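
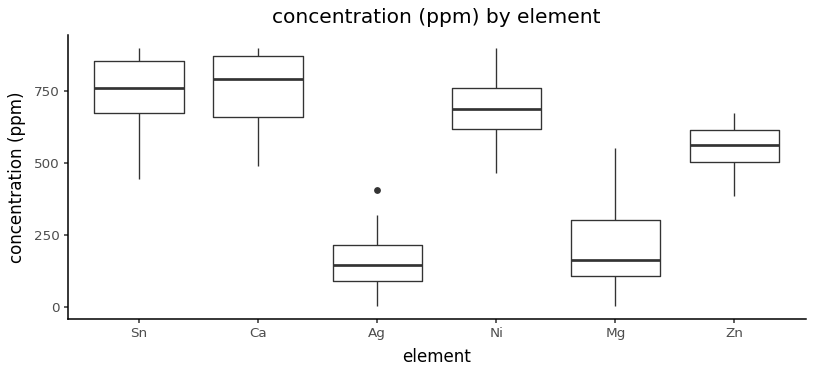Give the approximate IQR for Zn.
Q3 ≈ 600, Q1 ≈ 500; IQR ≈ 100.

≈ 100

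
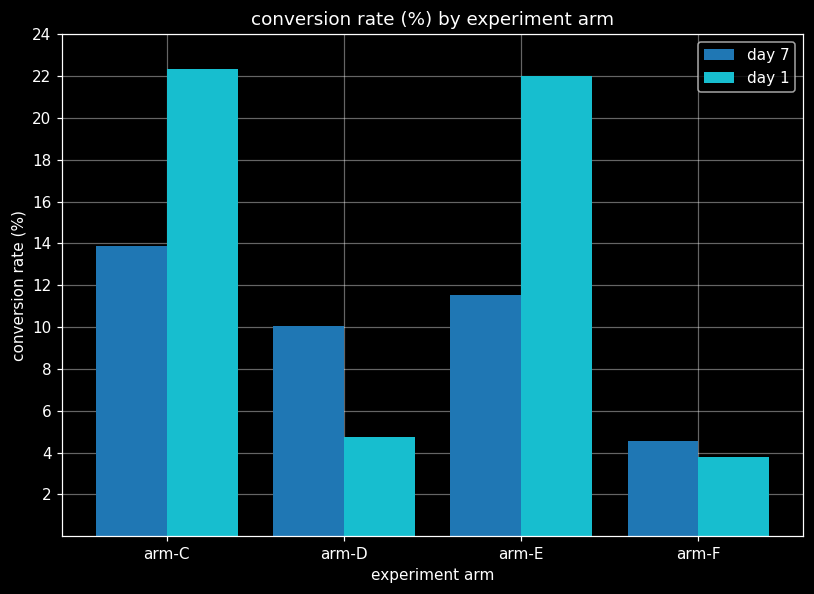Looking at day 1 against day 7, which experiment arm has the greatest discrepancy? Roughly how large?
arm-E, ≈ 10 %

arm-E: day 1 ≈ 22, day 7 ≈ 12 → gap ≈ 10. Next-largest (arm-C) is only ≈ 8.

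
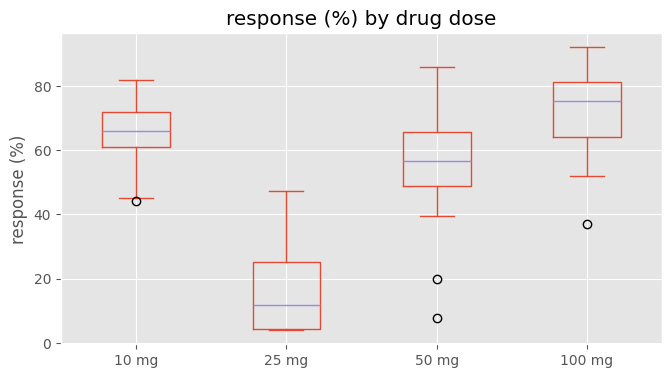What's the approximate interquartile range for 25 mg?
≈ 20

Q3 ≈ 25, Q1 ≈ 5; IQR ≈ 20.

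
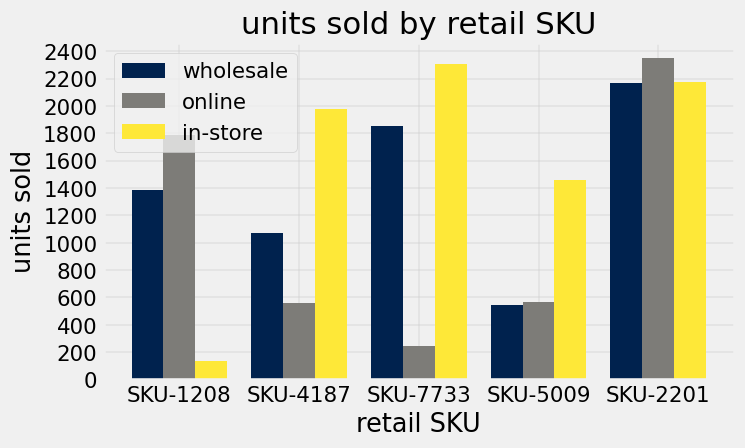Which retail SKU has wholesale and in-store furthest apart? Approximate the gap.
SKU-1208: wholesale ≈ 1400, in-store ≈ 200 → gap ≈ 1200. Next-largest (SKU-5009) is only ≈ 800.

SKU-1208, ≈ 1200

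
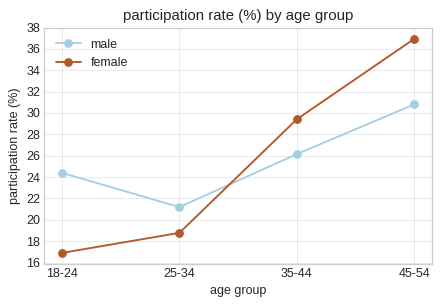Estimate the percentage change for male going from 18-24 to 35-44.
18-24 ≈ 24, 35-44 ≈ 26; (26 − 24) / 24 ≈ +8.3%.

≈ +8.3%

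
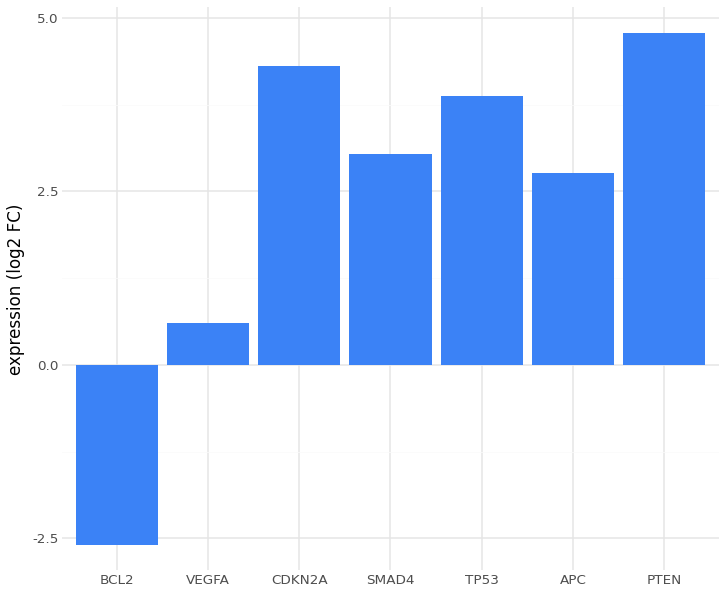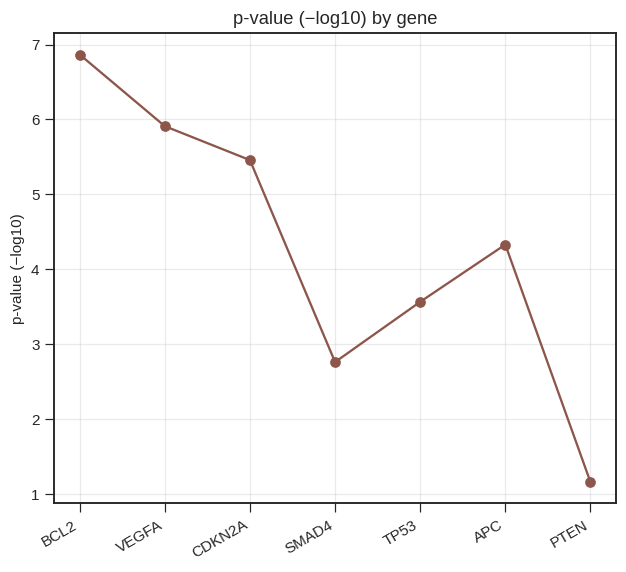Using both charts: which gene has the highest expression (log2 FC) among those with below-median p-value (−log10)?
Chart 2 median p-value (−log10) ≈ 4; below-median genes: SMAD4, TP53, PTEN. Among those, PTEN has the highest expression (log2 FC) (≈ 5).

PTEN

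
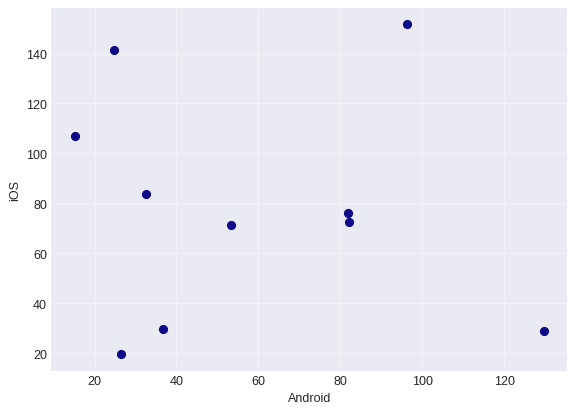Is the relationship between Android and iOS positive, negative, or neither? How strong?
Points are roughly uncorrelated; weak (|r| ≈ 0.1).

no clear correlation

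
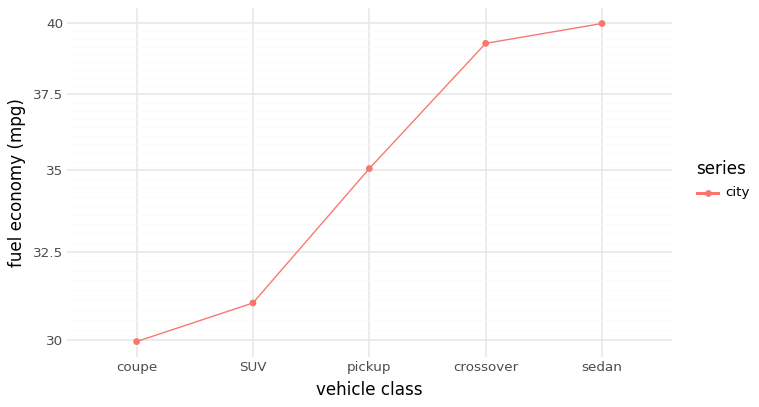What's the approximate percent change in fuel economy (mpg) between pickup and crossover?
≈ +11.4%

pickup ≈ 35, crossover ≈ 39; (39 − 35) / 35 ≈ +11.4%.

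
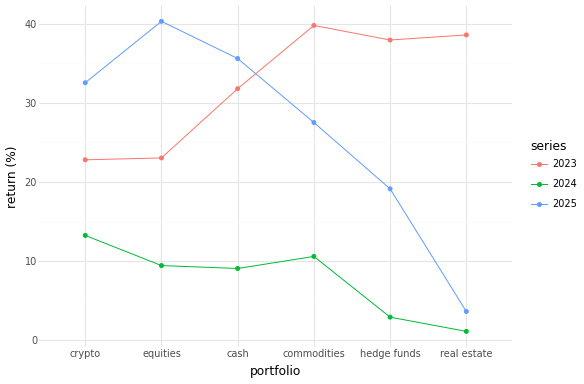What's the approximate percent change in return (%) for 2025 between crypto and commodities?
≈ -14.3%

crypto ≈ 35, commodities ≈ 30; (30 − 35) / 35 ≈ -14.3%.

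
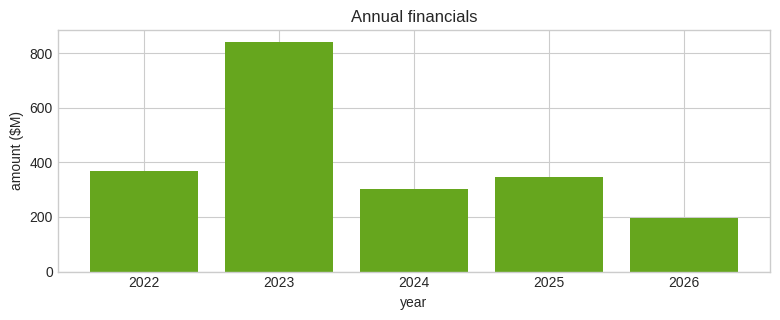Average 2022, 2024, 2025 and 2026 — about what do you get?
(400 + 300 + 300 + 200) / 4 ≈ 300.

≈ 300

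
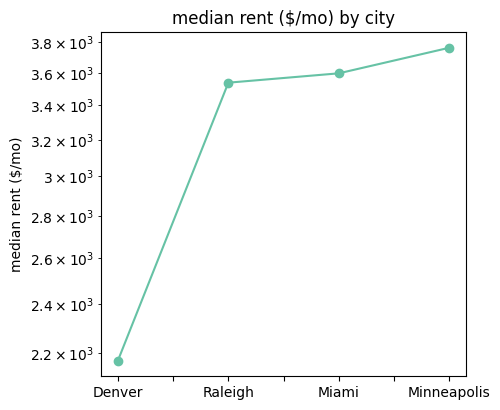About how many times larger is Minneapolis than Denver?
Minneapolis ≈ 3800, Denver ≈ 2200; 3800/2200 ≈ 1.73.

≈ 1.73×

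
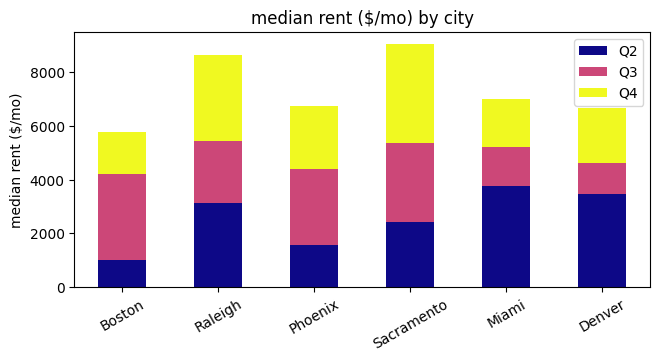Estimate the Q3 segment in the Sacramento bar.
≈ 3000

Q3 top ≈ 5000, bottom ≈ 2000; segment ≈ 3000.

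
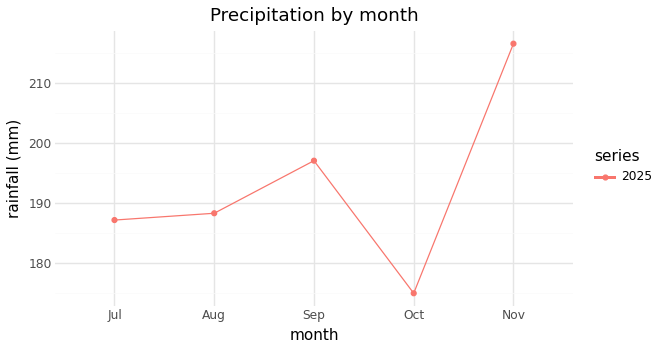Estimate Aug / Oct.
≈ 1.09×

Aug ≈ 190, Oct ≈ 175; 190/175 ≈ 1.09.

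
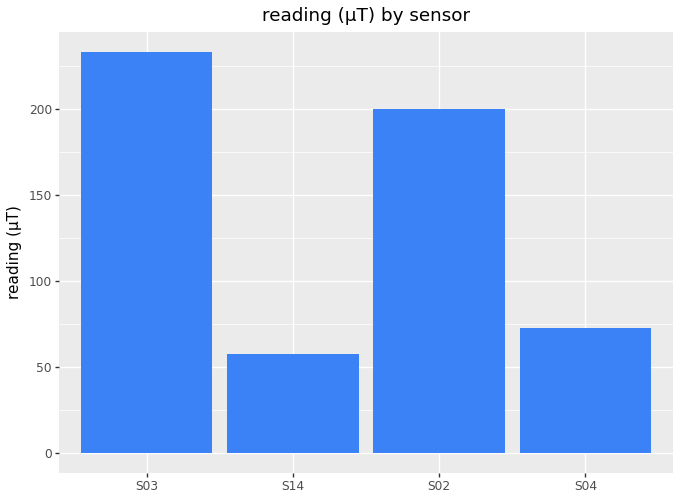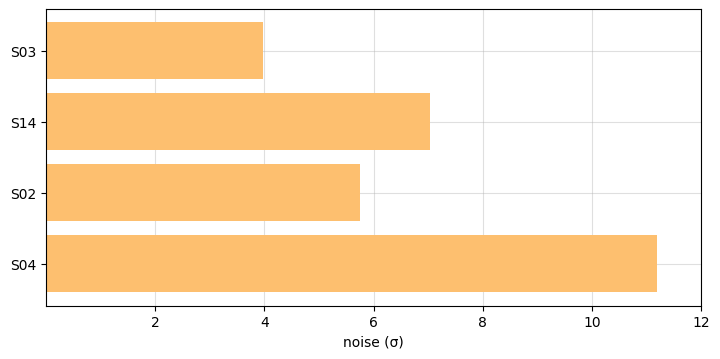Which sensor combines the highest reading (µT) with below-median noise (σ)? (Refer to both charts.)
Chart 2 median noise (σ) ≈ 6; below-median sensors: S03, S02. Among those, S03 has the highest reading (µT) (≈ 225).

S03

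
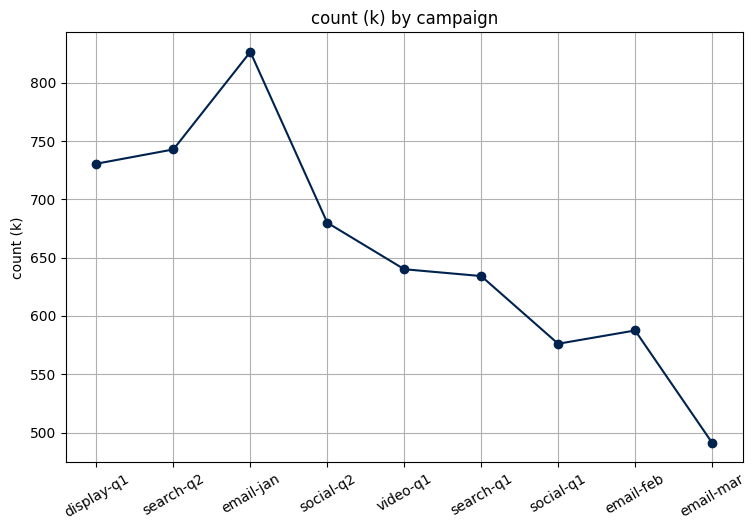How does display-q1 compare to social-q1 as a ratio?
≈ 1.25×

display-q1 ≈ 750, social-q1 ≈ 600; 750/600 ≈ 1.25.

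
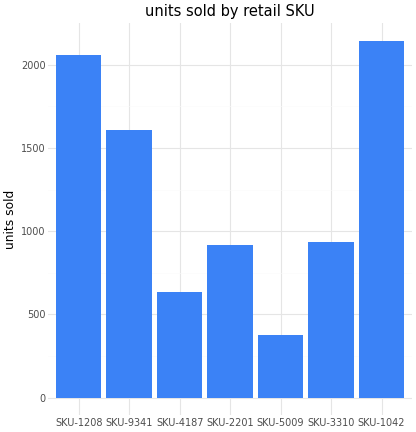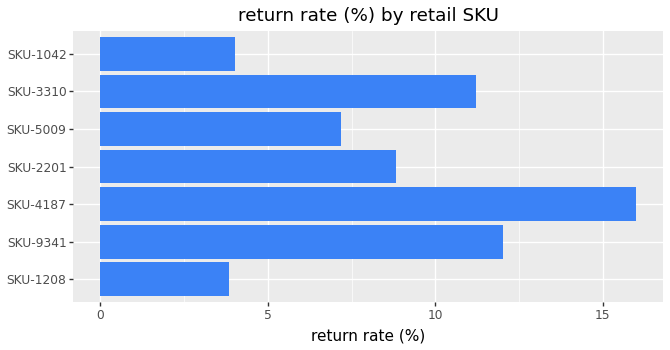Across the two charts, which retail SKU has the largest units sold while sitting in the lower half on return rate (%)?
SKU-1042

Chart 2 median return rate (%) ≈ 8; below-median retail SKUs: SKU-1208, SKU-5009, SKU-1042. Among those, SKU-1042 has the highest units sold (≈ 2200).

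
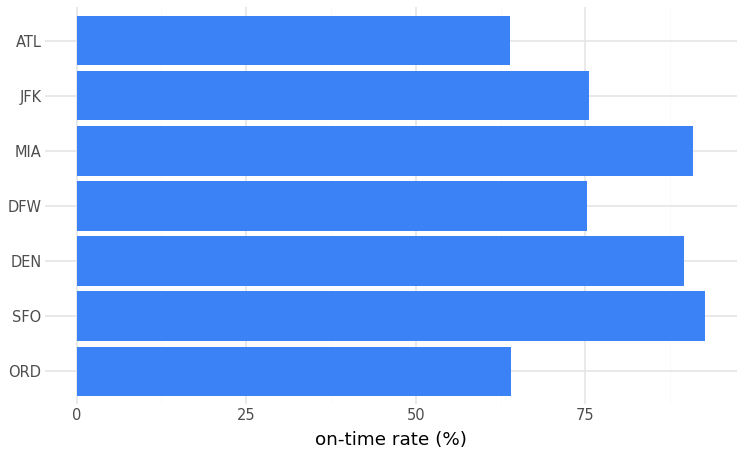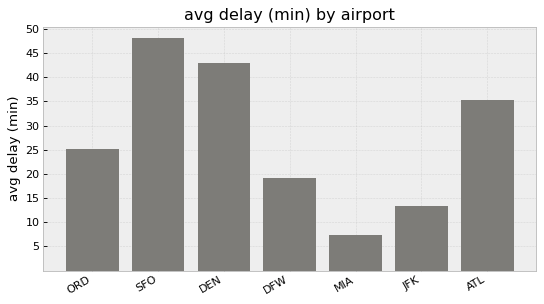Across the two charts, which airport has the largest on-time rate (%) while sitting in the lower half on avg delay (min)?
MIA

Chart 2 median avg delay (min) ≈ 25; below-median airports: DFW, MIA, JFK. Among those, MIA has the highest on-time rate (%) (≈ 90).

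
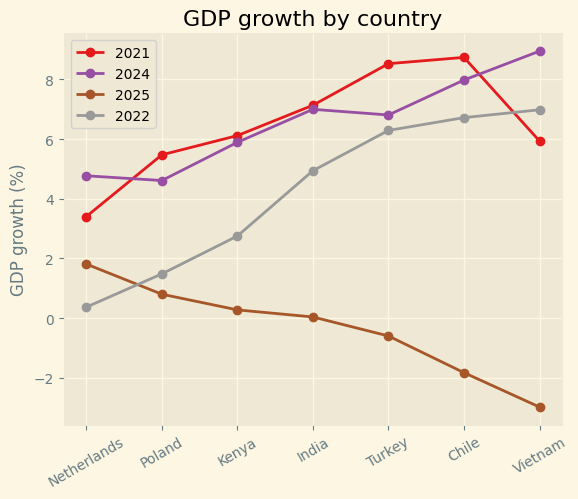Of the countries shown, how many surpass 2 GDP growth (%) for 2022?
5

Above 2: Kenya, India, Turkey, Chile, Vietnam.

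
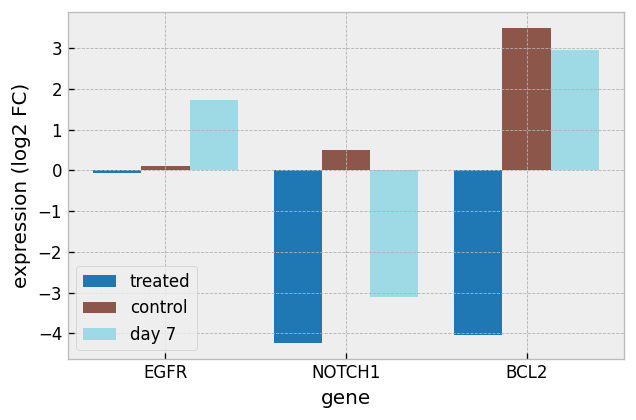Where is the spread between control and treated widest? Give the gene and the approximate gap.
BCL2: control ≈ 4, treated ≈ -4 → gap ≈ 8. Next-largest (NOTCH1) is only ≈ 5.

BCL2, ≈ 8 log2 FC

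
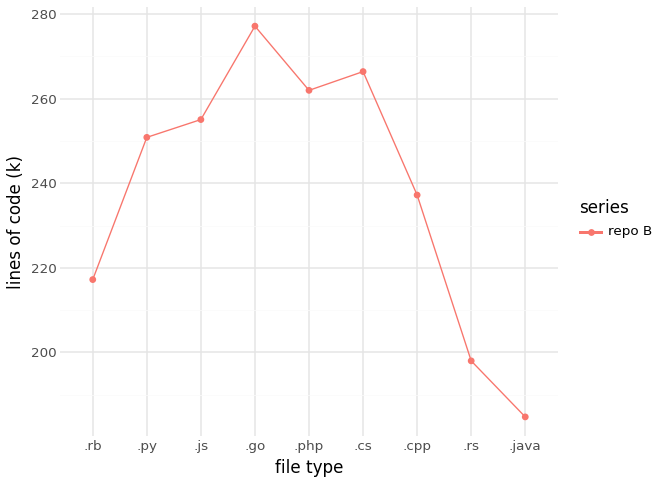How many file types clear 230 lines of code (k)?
Above 230: .py, .js, .go, .php, .cs, .cpp.

6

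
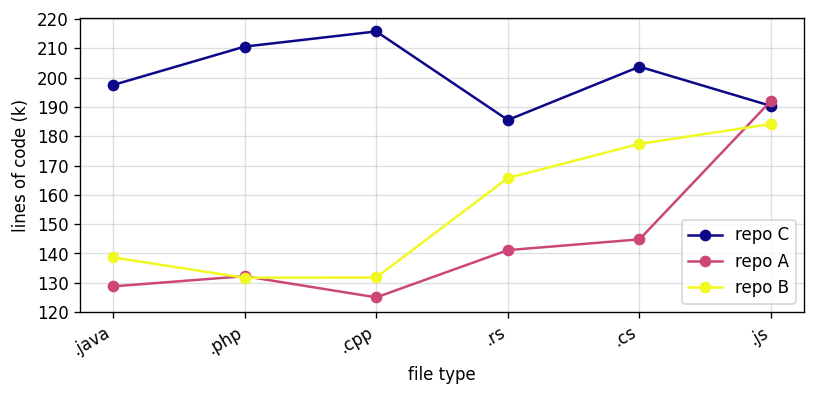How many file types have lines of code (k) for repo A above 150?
1

Above 150: .js.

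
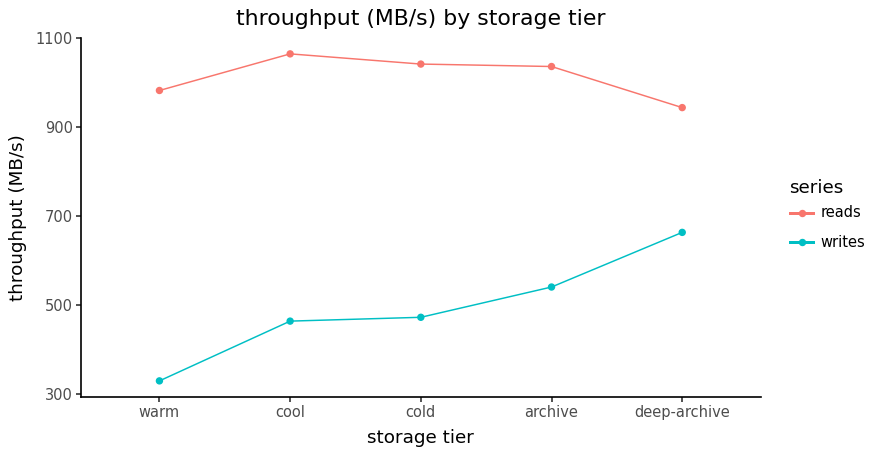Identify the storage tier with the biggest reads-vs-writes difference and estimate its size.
warm: reads ≈ 1000, writes ≈ 300 → gap ≈ 700. Next-largest (cool) is only ≈ 600.

warm, ≈ 700 MB/s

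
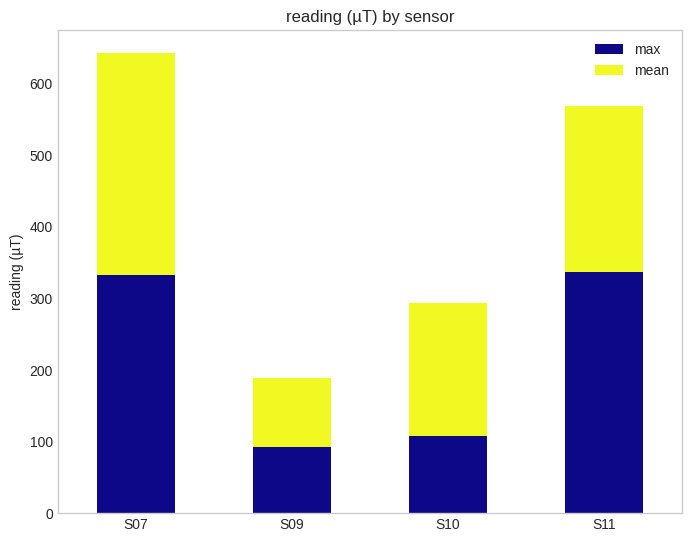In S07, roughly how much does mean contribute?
mean top ≈ 600, bottom ≈ 300; segment ≈ 300.

≈ 300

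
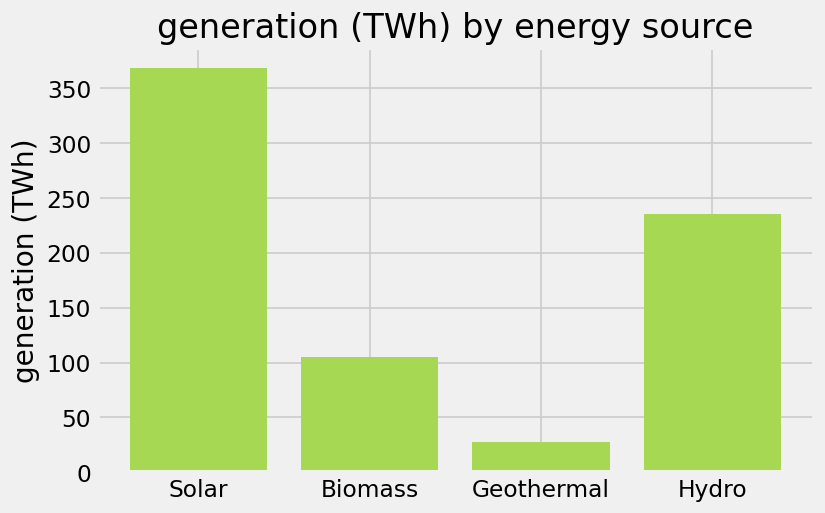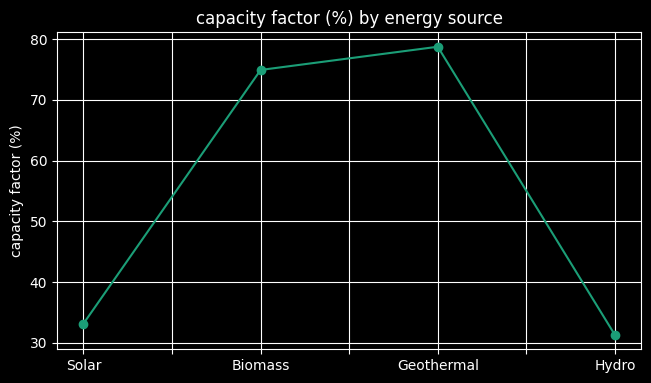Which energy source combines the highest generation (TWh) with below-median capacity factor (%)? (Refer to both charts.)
Chart 2 median capacity factor (%) ≈ 50; below-median energy sources: Solar, Hydro. Among those, Solar has the highest generation (TWh) (≈ 350).

Solar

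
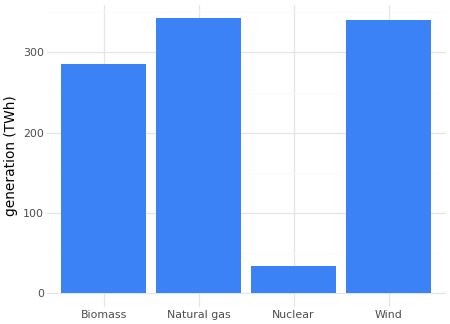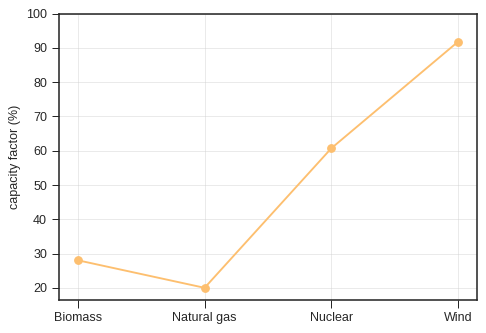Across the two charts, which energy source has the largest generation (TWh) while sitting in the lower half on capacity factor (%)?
Chart 2 median capacity factor (%) ≈ 40; below-median energy sources: Biomass, Natural gas. Among those, Natural gas has the highest generation (TWh) (≈ 350).

Natural gas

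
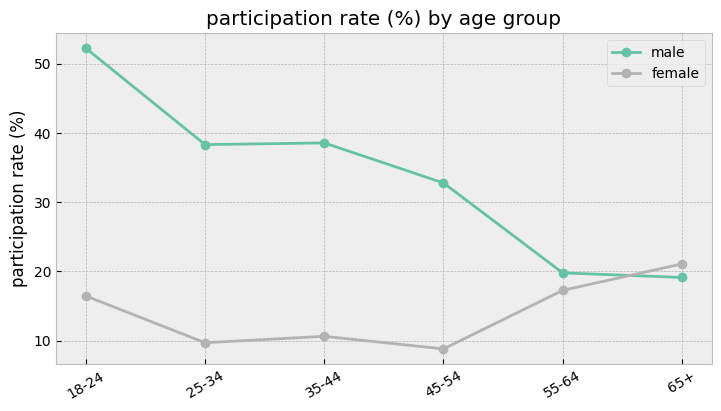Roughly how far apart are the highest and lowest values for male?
≈ 30

Max 18-24 ≈ 50, min 65+ ≈ 20; range ≈ 30.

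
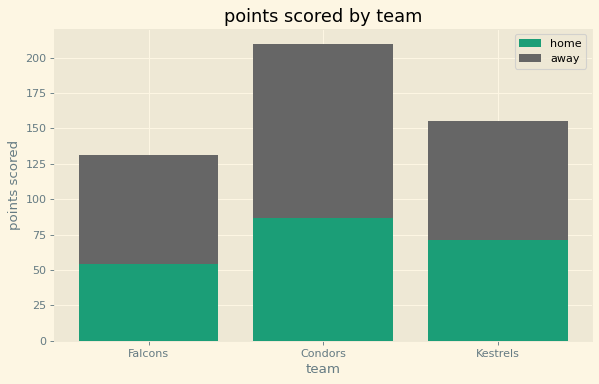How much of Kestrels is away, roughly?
≈ 80

away top ≈ 160, bottom ≈ 80; segment ≈ 80.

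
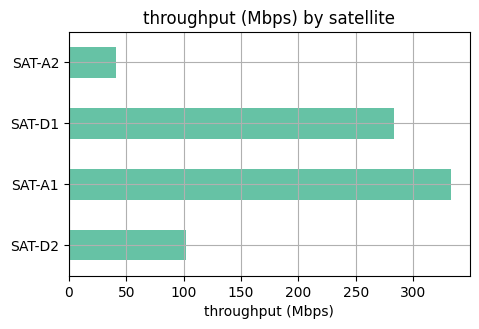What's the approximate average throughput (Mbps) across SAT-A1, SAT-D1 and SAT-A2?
≈ 233

(350 + 300 + 50) / 3 ≈ 233.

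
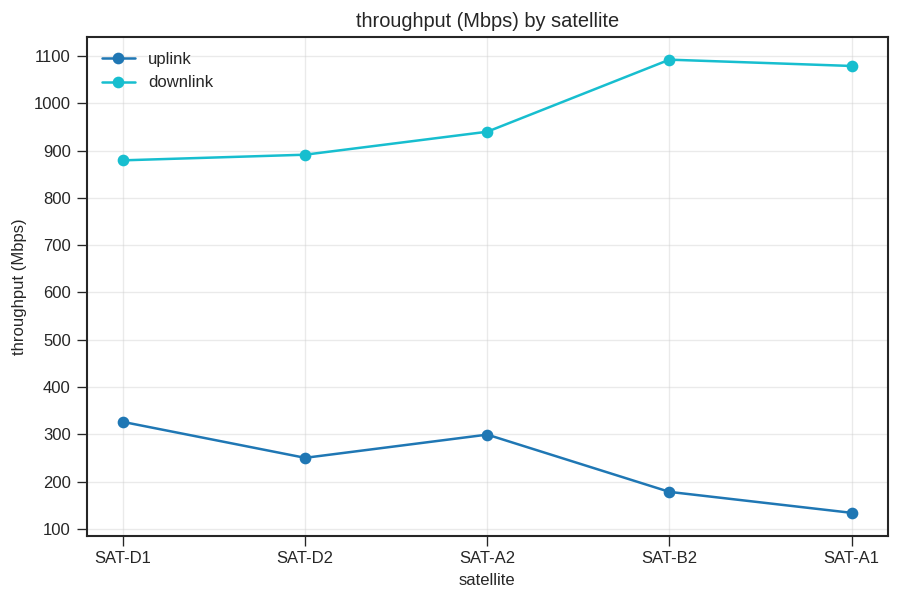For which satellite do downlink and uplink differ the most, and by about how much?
SAT-A1: downlink ≈ 1100, uplink ≈ 100 → gap ≈ 1000. Next-largest (SAT-B2) is only ≈ 900.

SAT-A1, ≈ 1000 Mbps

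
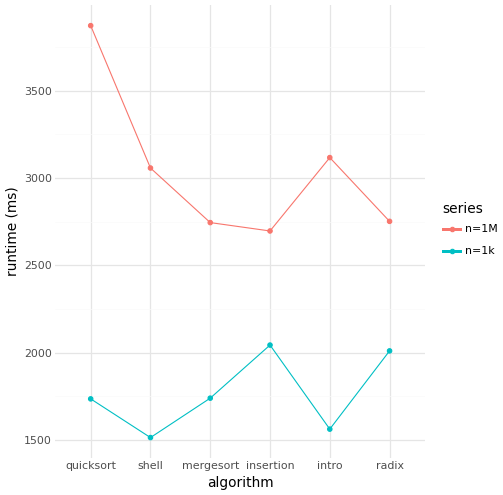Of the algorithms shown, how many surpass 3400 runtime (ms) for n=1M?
Above 3400: quicksort.

1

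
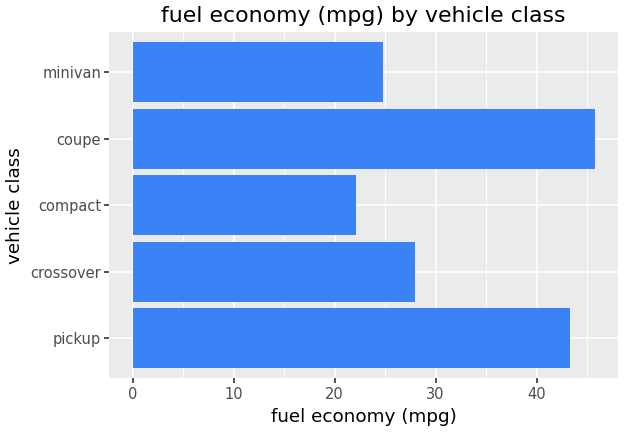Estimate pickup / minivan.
pickup ≈ 45, minivan ≈ 25; 45/25 ≈ 1.8.

≈ 1.8×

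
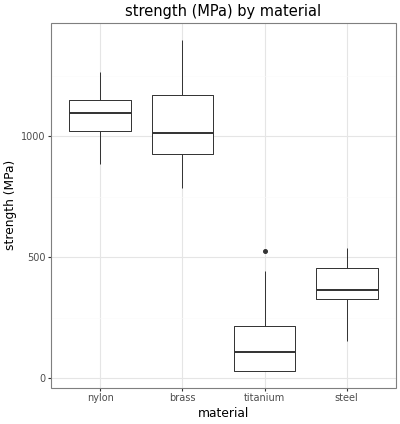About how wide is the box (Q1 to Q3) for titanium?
≈ 200

Q3 ≈ 200, Q1 ≈ 0; IQR ≈ 200.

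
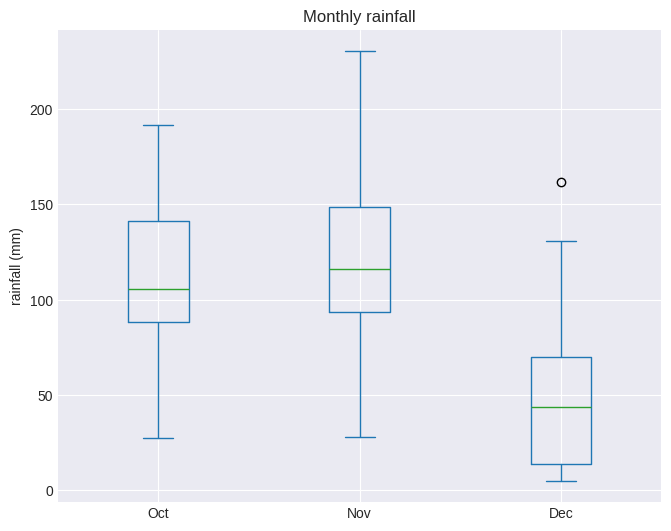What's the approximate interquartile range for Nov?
Q3 ≈ 150, Q1 ≈ 90; IQR ≈ 60.

≈ 60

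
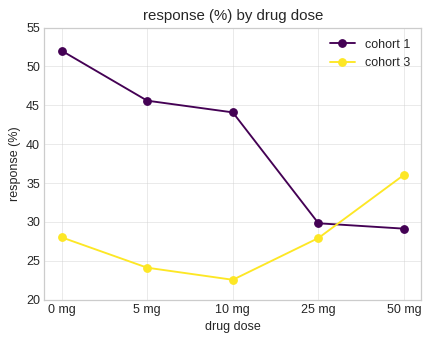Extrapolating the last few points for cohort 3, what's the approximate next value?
≈ 40

Last three: 25, 30, 35 → slope ≈ 5/step → next ≈ 40.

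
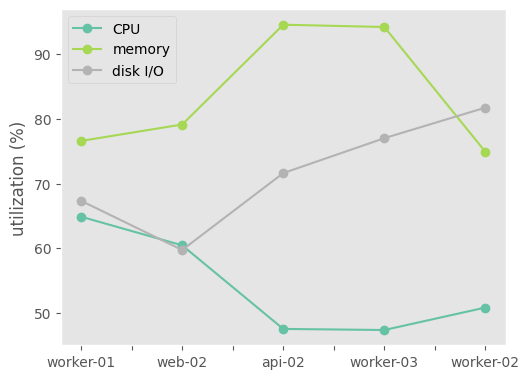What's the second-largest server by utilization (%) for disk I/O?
Top 3 for disk I/O: worker-02 ≈ 80, worker-03 ≈ 75, api-02 ≈ 70.

worker-03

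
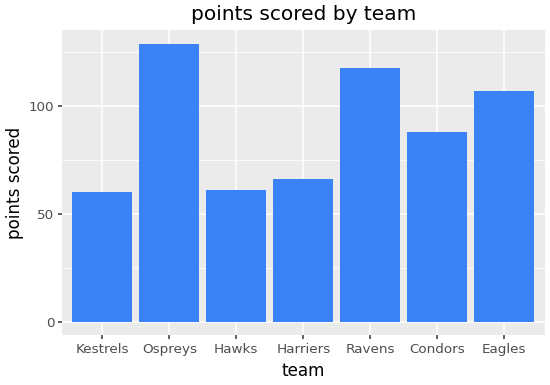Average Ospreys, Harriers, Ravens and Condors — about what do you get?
≈ 95

(120 + 60 + 120 + 80) / 4 ≈ 95.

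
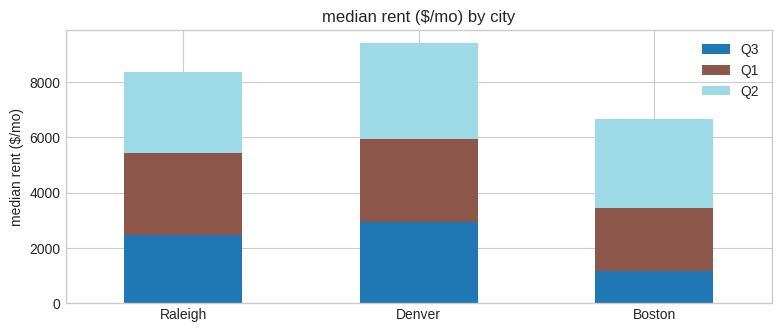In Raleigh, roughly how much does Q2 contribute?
Q2 top ≈ 8000, bottom ≈ 5000; segment ≈ 3000.

≈ 3000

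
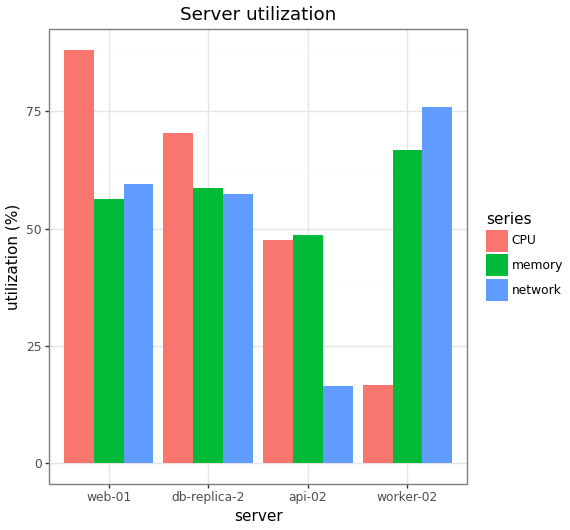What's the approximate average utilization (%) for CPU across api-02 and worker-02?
(50 + 20) / 2 ≈ 35.

≈ 35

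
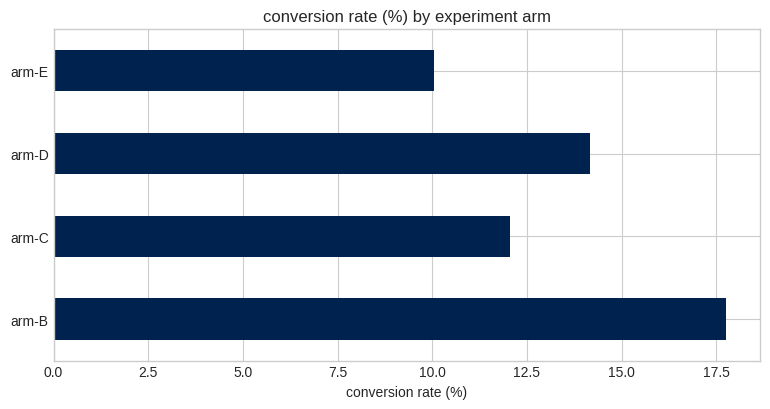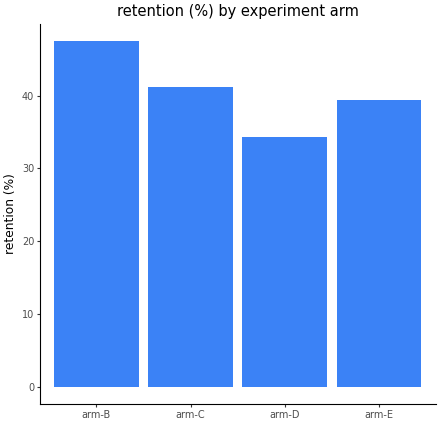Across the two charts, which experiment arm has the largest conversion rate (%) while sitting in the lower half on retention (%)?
arm-D

Chart 2 median retention (%) ≈ 40; below-median experiment arms: arm-D, arm-E. Among those, arm-D has the highest conversion rate (%) (≈ 14).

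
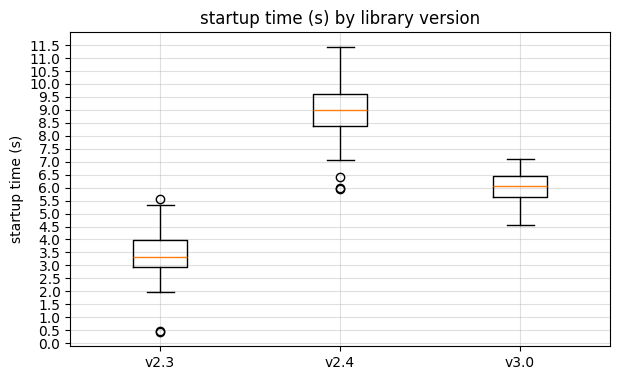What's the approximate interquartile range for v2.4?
Q3 ≈ 9.5, Q1 ≈ 8.5; IQR ≈ 1.0.

≈ 1.0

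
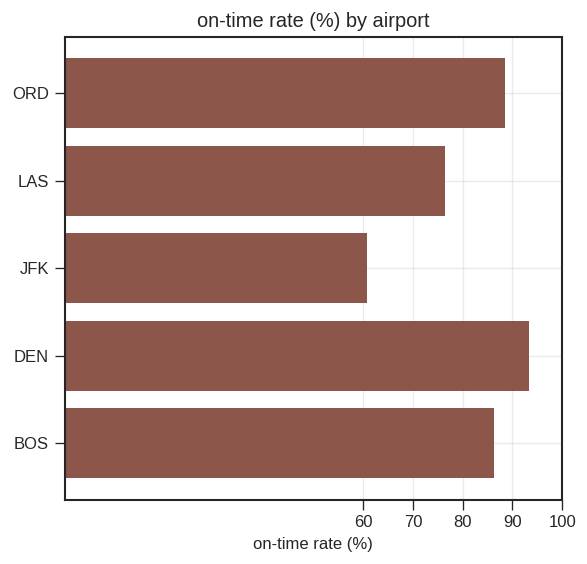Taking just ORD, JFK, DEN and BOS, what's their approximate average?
(90 + 60 + 90 + 90) / 4 ≈ 82.

≈ 82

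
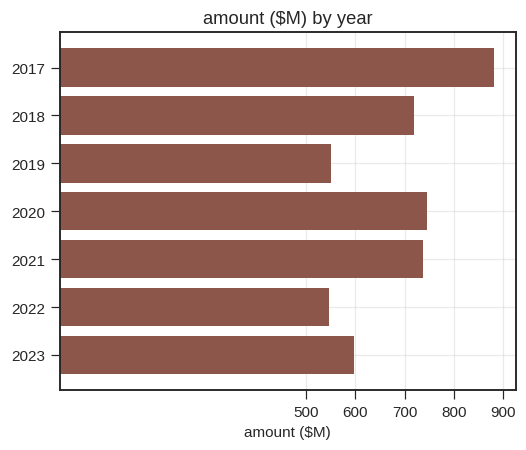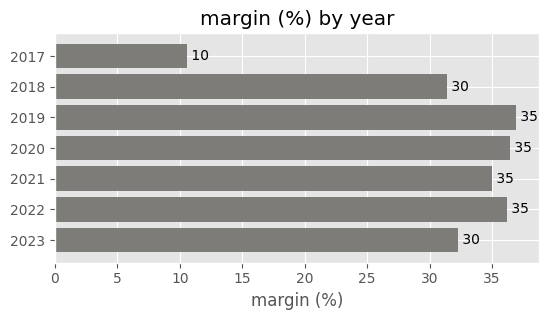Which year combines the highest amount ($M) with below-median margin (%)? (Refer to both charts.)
Chart 2 median margin (%) ≈ 35; below-median years: 2017, 2018, 2023. Among those, 2017 has the highest amount ($M) (≈ 900).

2017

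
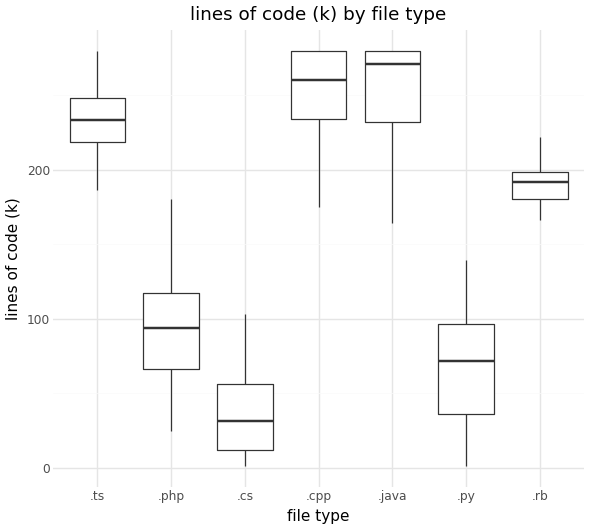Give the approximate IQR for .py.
Q3 ≈ 100, Q1 ≈ 40; IQR ≈ 60.

≈ 60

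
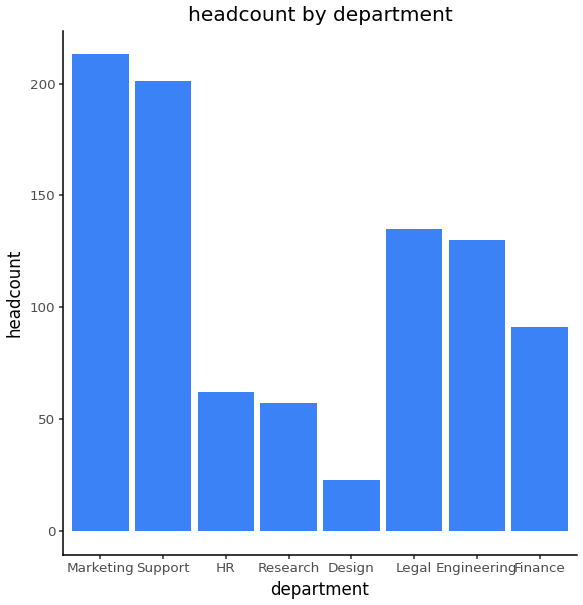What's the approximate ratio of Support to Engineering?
≈ 1.67×

Support ≈ 200, Engineering ≈ 120; 200/120 ≈ 1.67.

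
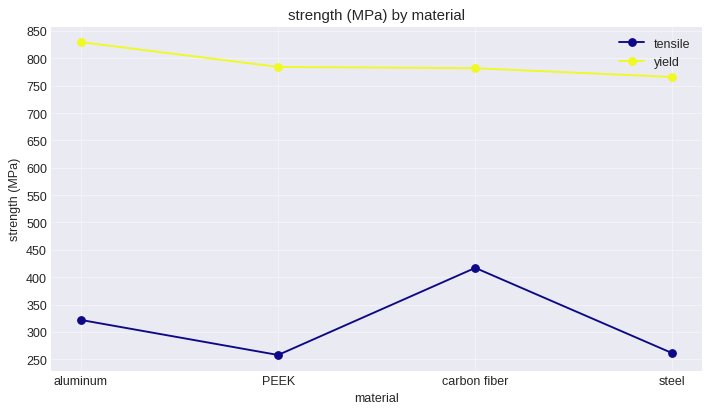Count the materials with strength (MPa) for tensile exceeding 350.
Above 350: carbon fiber.

1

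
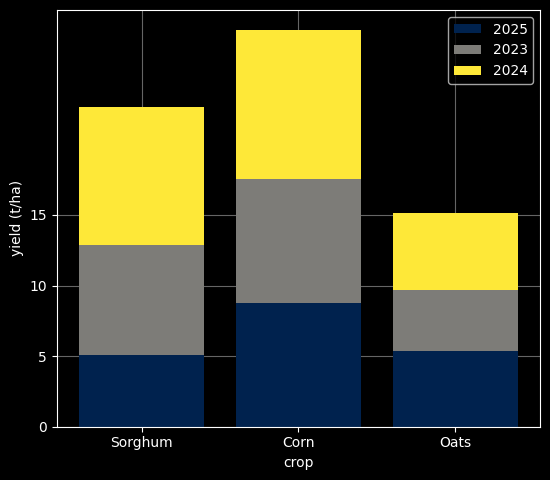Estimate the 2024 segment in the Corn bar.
≈ 10

2024 top ≈ 30, bottom ≈ 20; segment ≈ 10.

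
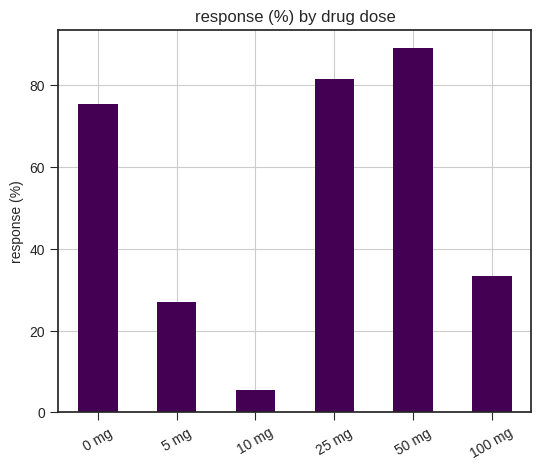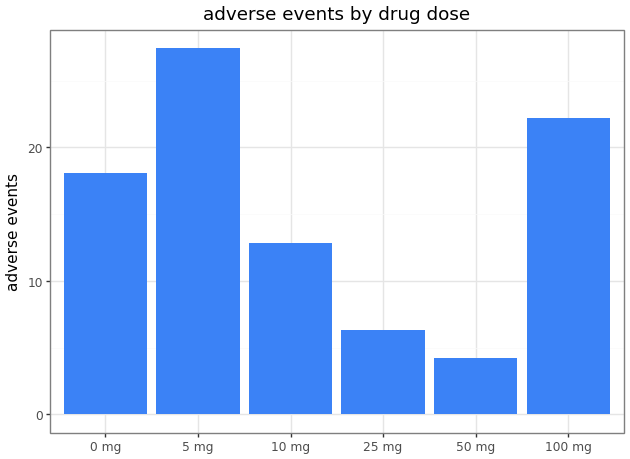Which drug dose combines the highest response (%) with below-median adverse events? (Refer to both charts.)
50 mg

Chart 2 median adverse events ≈ 15; below-median drug doses: 10 mg, 25 mg, 50 mg. Among those, 50 mg has the highest response (%) (≈ 90).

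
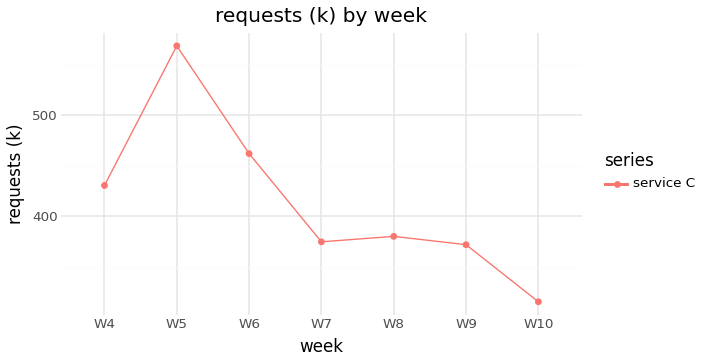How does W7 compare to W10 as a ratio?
≈ 1.15×

W7 ≈ 375, W10 ≈ 325; 375/325 ≈ 1.15.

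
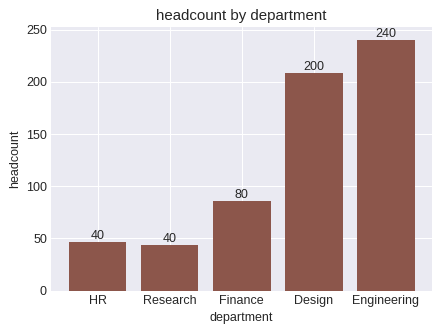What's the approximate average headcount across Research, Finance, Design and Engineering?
≈ 140

(40 + 80 + 200 + 240) / 4 ≈ 140.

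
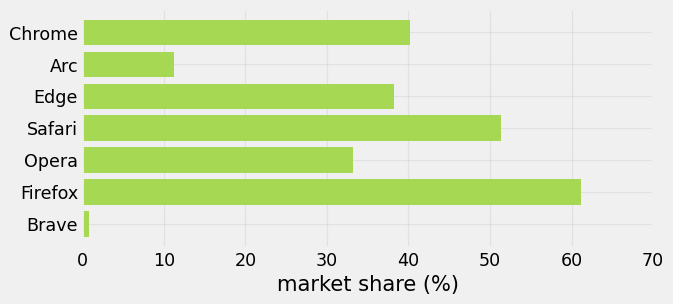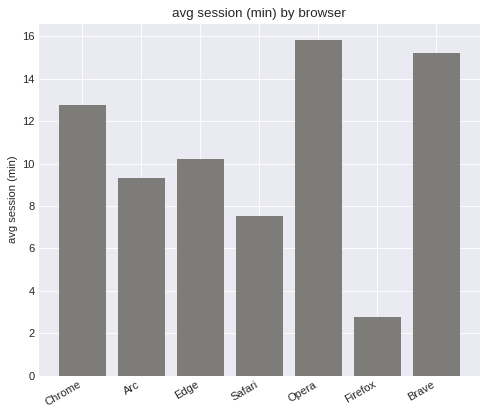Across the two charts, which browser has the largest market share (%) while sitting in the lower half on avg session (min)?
Chart 2 median avg session (min) ≈ 10; below-median browsers: Arc, Safari, Firefox. Among those, Firefox has the highest market share (%) (≈ 60).

Firefox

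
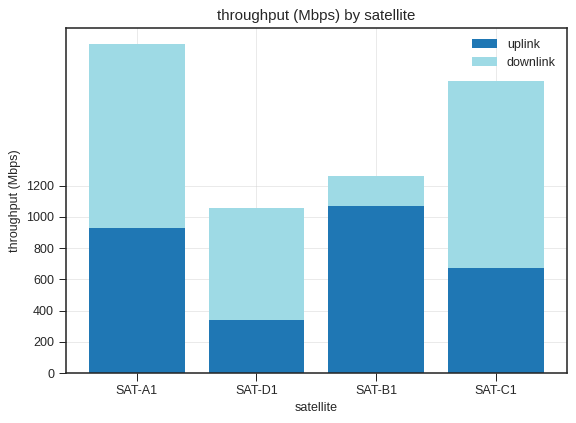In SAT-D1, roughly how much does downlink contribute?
≈ 600

downlink top ≈ 1000, bottom ≈ 400; segment ≈ 600.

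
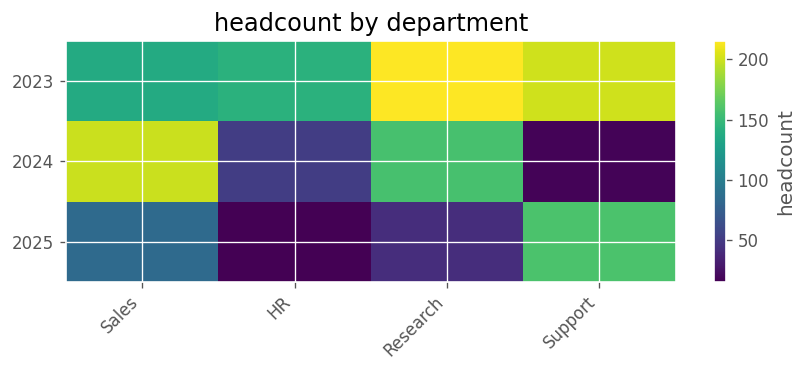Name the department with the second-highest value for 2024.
Top 3 for 2024: Sales ≈ 200, Research ≈ 160, HR ≈ 60.

Research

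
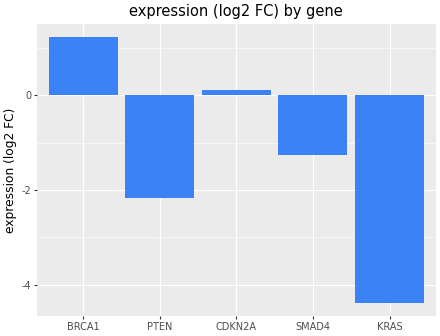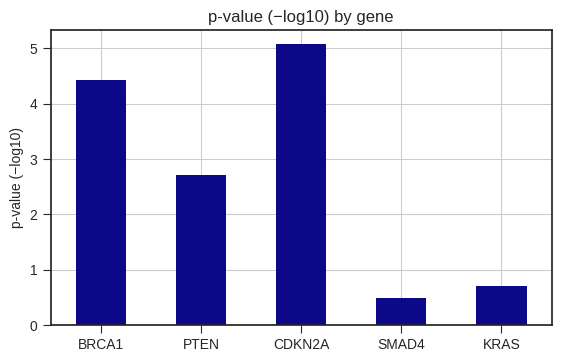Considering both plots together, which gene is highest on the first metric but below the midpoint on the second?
SMAD4

Chart 2 median p-value (−log10) ≈ 2.5; below-median genes: SMAD4, KRAS. Among those, SMAD4 has the highest expression (log2 FC) (≈ -1.2).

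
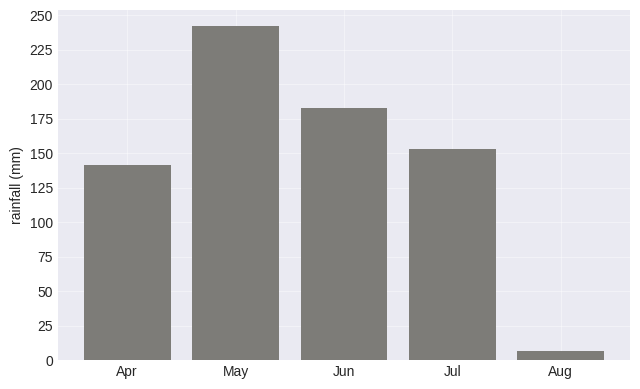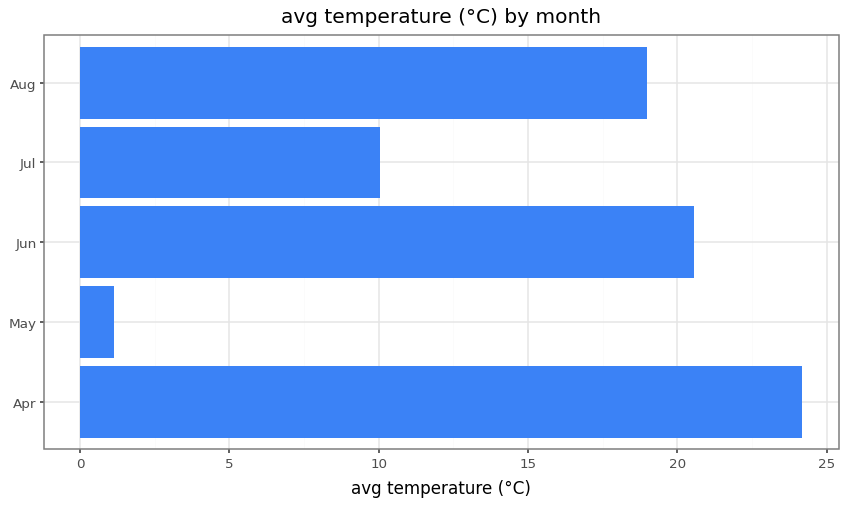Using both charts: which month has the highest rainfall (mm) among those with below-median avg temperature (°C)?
Chart 2 median avg temperature (°C) ≈ 20; below-median months: May, Jul. Among those, May has the highest rainfall (mm) (≈ 250).

May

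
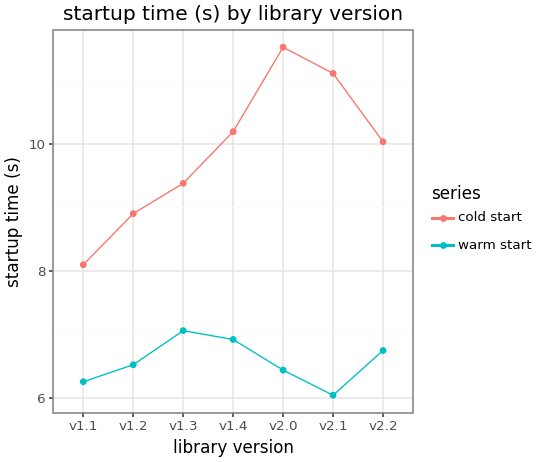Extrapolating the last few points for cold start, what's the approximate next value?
Last three: 11.5, 11.0, 10.0 → slope ≈ -0.75/step → next ≈ 9.25.

≈ 9.25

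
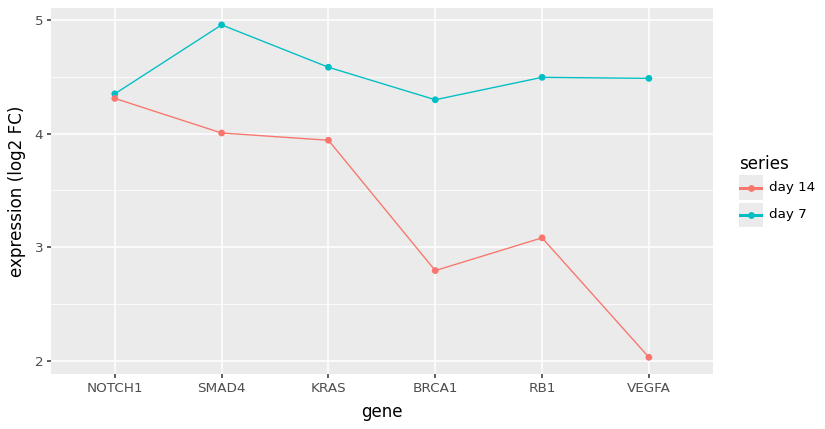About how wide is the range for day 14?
≈ 2.5

Max NOTCH1 ≈ 4.5, min VEGFA ≈ 2.0; range ≈ 2.5.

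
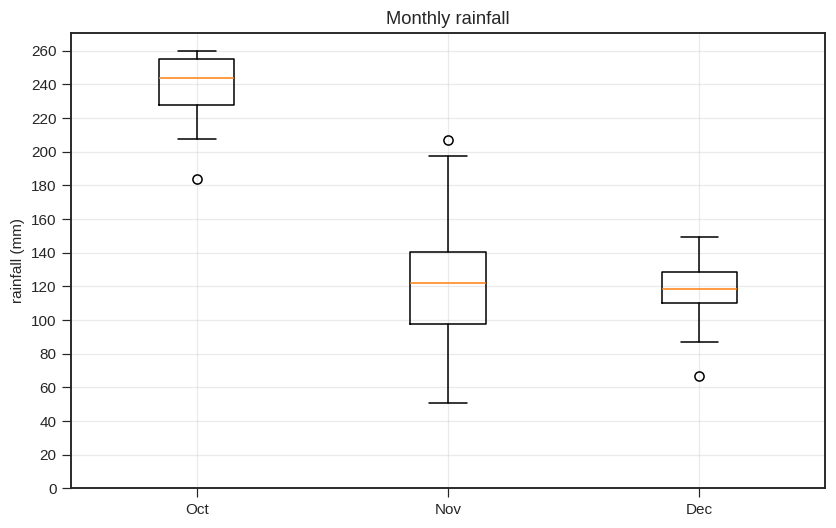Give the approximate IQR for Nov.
≈ 40

Q3 ≈ 140, Q1 ≈ 100; IQR ≈ 40.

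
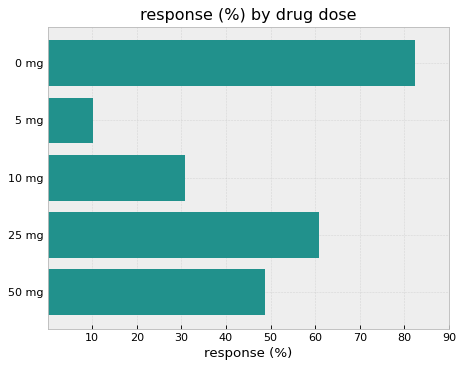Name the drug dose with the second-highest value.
Top 3: 0 mg ≈ 80, 25 mg ≈ 60, 50 mg ≈ 50.

25 mg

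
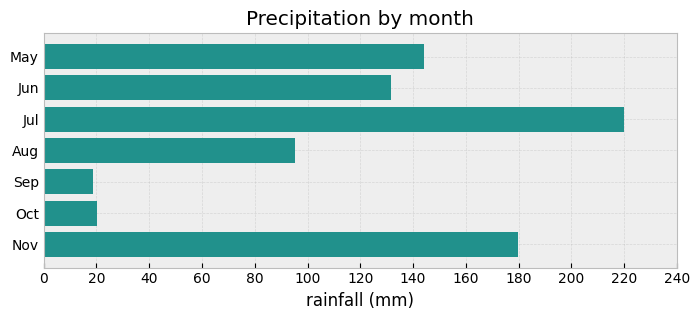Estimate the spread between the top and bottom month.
≈ 200

Max Jul ≈ 220, min Sep ≈ 20; range ≈ 200.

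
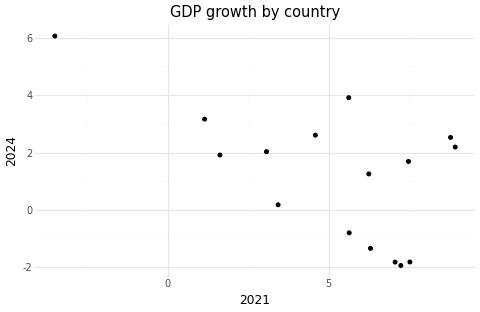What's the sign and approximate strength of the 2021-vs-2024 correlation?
Points are negatively correlated; moderate (|r| ≈ 0.6).

negative, moderate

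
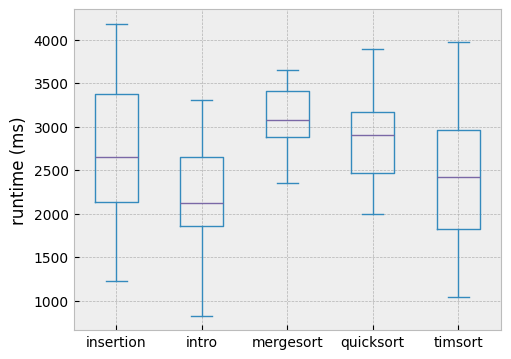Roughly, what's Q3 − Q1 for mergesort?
Q3 ≈ 3400, Q1 ≈ 2900; IQR ≈ 500.

≈ 500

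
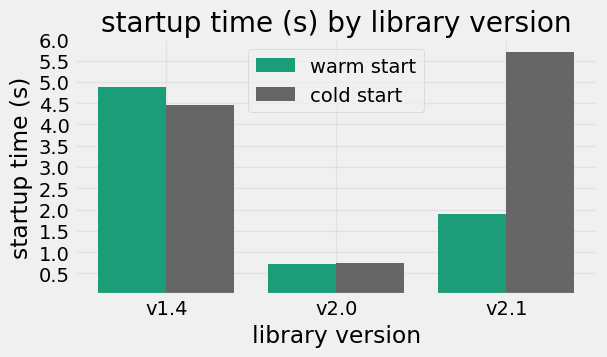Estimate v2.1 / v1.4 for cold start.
v2.1 ≈ 5.5, v1.4 ≈ 4.5; 5.5/4.5 ≈ 1.22.

≈ 1.22×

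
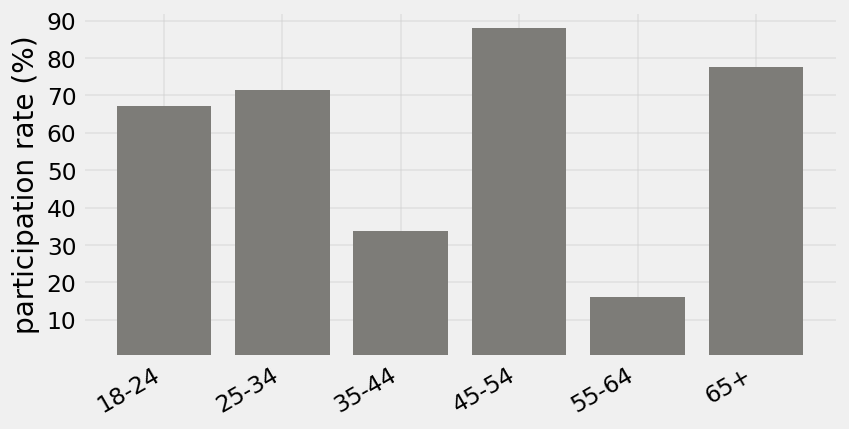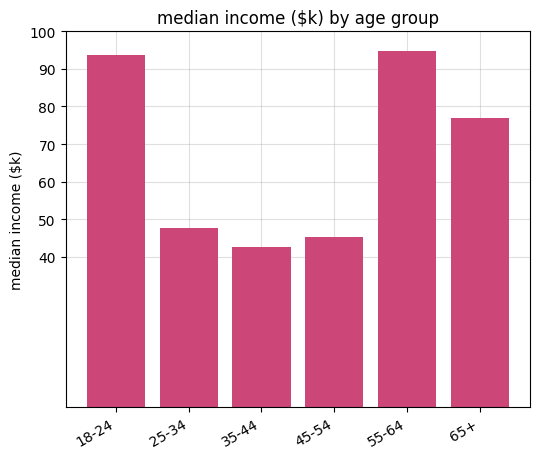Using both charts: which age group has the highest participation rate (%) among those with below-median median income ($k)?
Chart 2 median median income ($k) ≈ 60; below-median age groups: 25-34, 35-44, 45-54. Among those, 45-54 has the highest participation rate (%) (≈ 90).

45-54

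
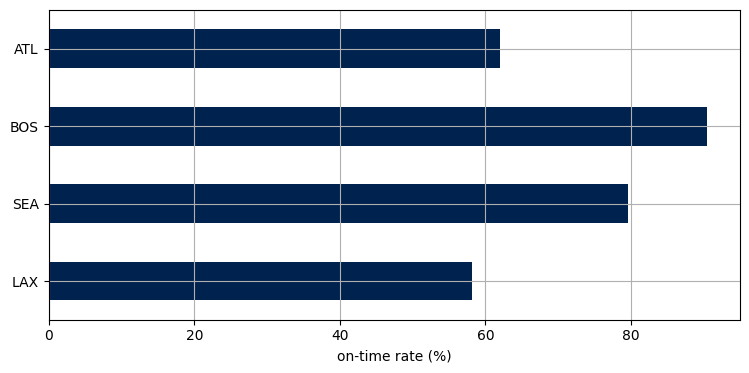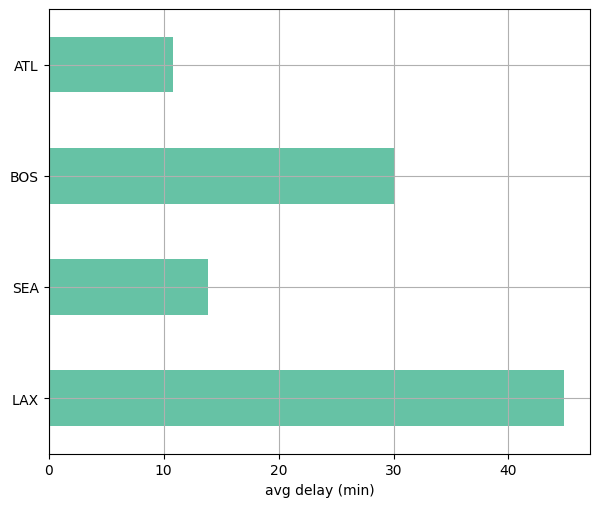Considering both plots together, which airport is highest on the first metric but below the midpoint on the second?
Chart 2 median avg delay (min) ≈ 20; below-median airports: SEA, ATL. Among those, SEA has the highest on-time rate (%) (≈ 80).

SEA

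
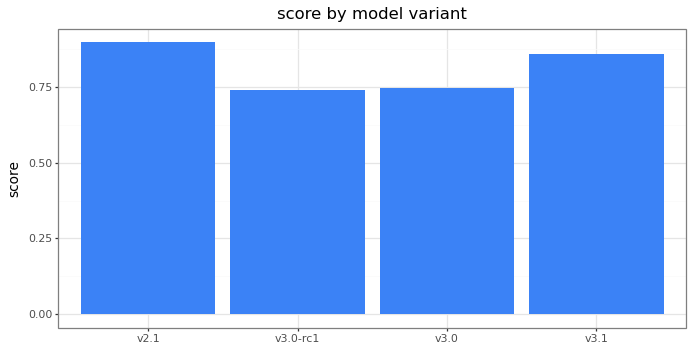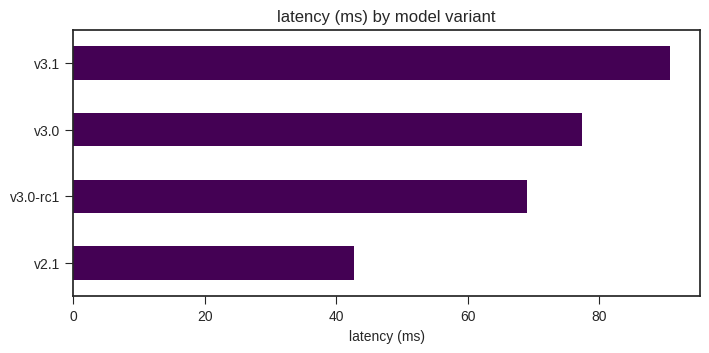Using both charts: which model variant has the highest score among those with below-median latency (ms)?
v2.1

Chart 2 median latency (ms) ≈ 70; below-median model variants: v2.1, v3.0-rc1. Among those, v2.1 has the highest score (≈ 0.9).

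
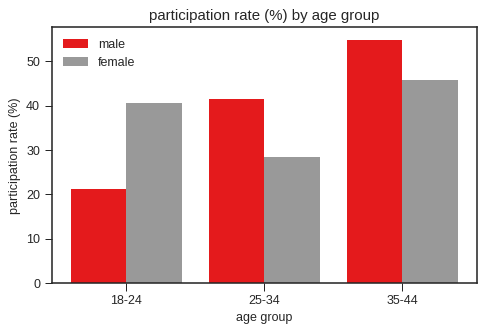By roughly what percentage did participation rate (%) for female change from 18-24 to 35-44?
18-24 ≈ 40, 35-44 ≈ 45; (45 − 40) / 40 ≈ +12.5%.

≈ +12.5%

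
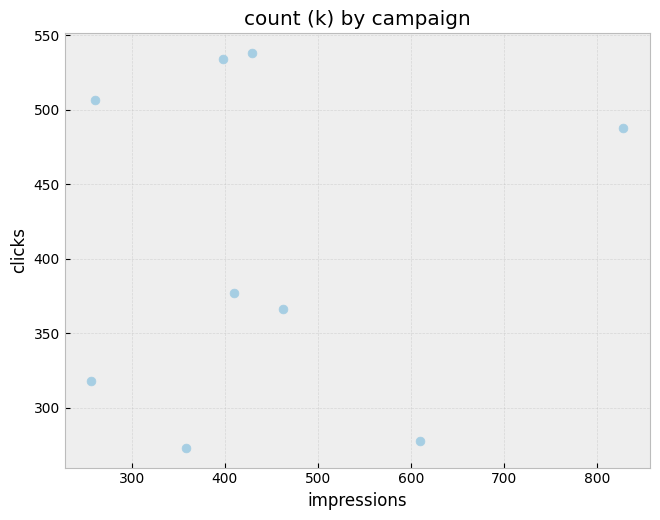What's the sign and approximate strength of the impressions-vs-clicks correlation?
Points are roughly uncorrelated; weak (|r| ≈ 0.1).

no clear correlation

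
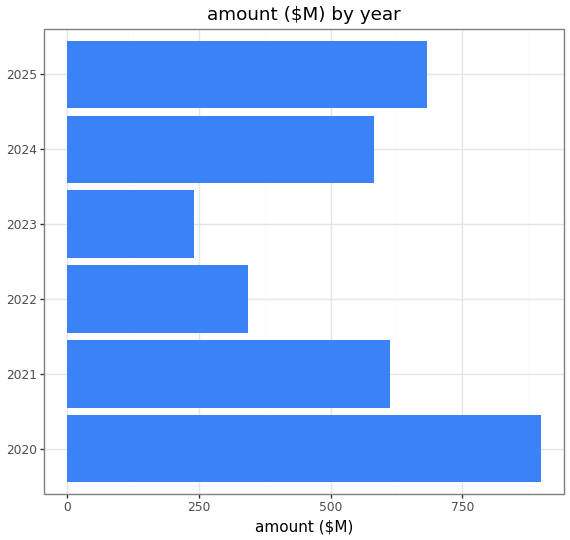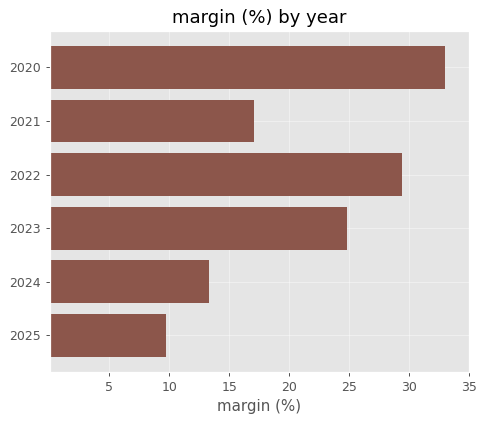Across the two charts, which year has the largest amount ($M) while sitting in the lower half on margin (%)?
Chart 2 median margin (%) ≈ 20; below-median years: 2021, 2024, 2025. Among those, 2025 has the highest amount ($M) (≈ 700).

2025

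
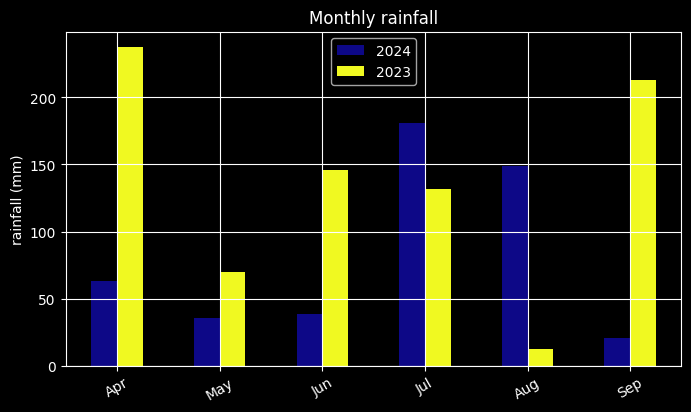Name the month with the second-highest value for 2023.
Sep

Top 3 for 2023: Apr ≈ 240, Sep ≈ 220, Jun ≈ 140.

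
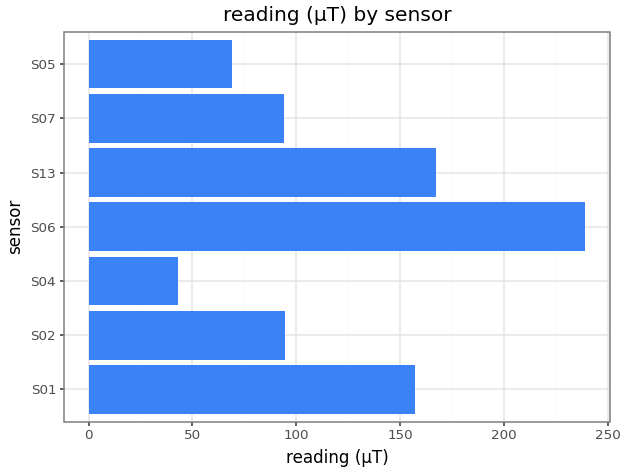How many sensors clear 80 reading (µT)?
5

Above 80: S01, S02, S06, S13, S07.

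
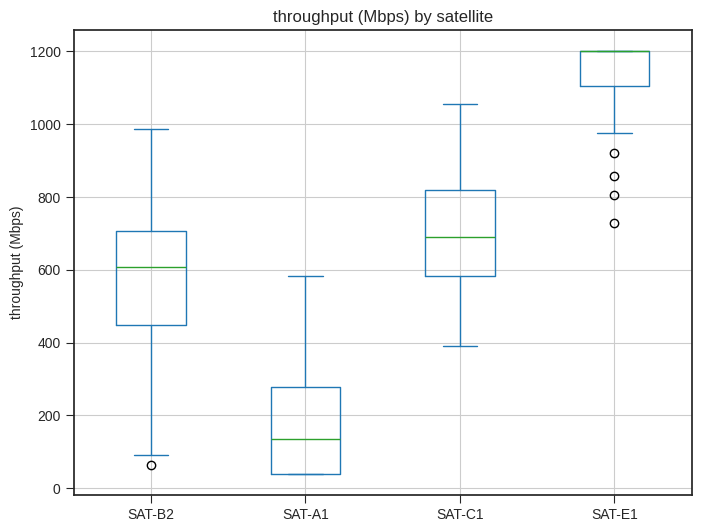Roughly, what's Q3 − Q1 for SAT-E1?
≈ 100

Q3 ≈ 1200, Q1 ≈ 1100; IQR ≈ 100.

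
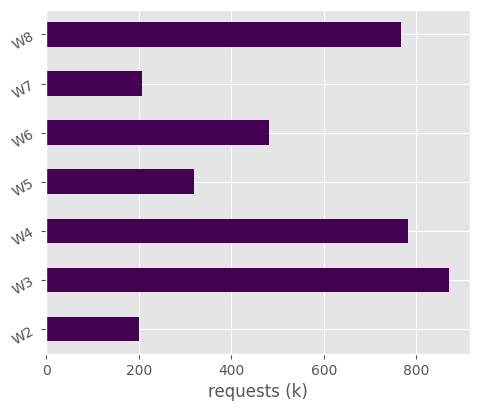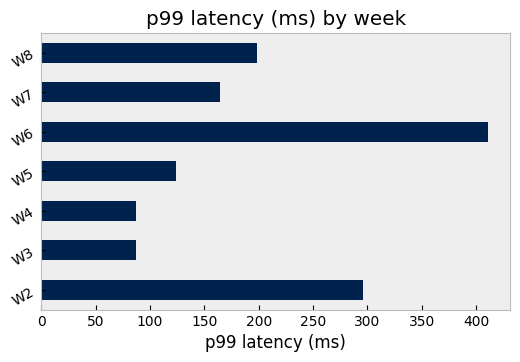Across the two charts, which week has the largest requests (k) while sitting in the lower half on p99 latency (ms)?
Chart 2 median p99 latency (ms) ≈ 150; below-median weeks: W3, W4, W5. Among those, W3 has the highest requests (k) (≈ 900).

W3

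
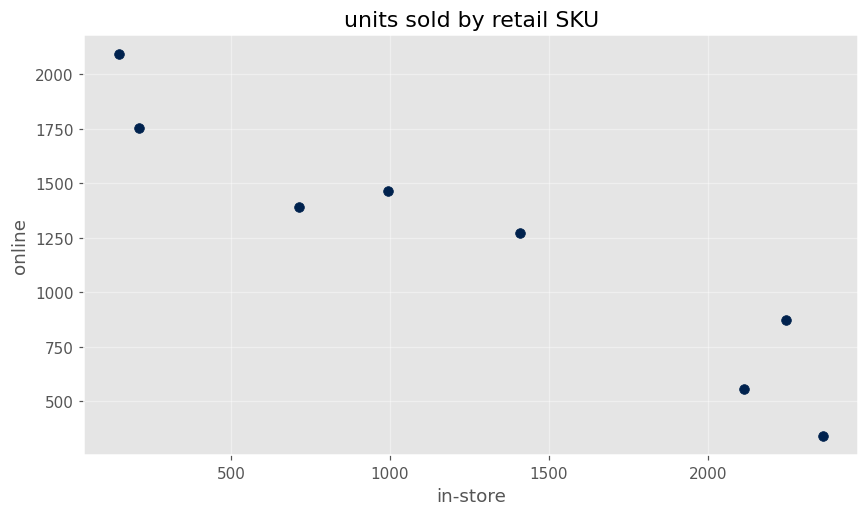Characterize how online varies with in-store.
Points are negatively correlated; strong (|r| ≈ 1.0).

negative, strong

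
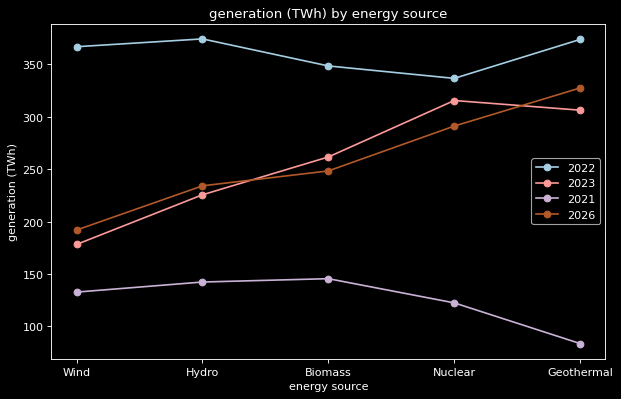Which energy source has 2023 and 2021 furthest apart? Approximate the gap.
Geothermal, ≈ 225 TWh

Geothermal: 2023 ≈ 300, 2021 ≈ 75 → gap ≈ 225. Next-largest (Nuclear) is only ≈ 200.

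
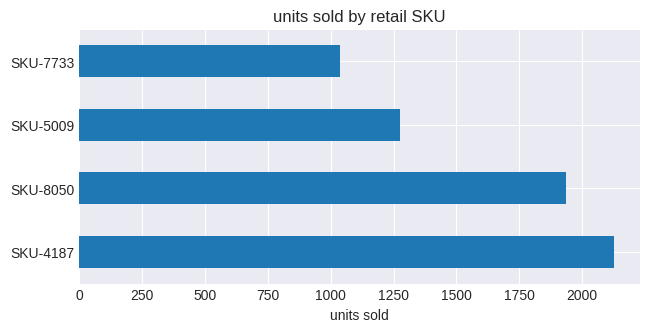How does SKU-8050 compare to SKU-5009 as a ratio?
SKU-8050 ≈ 2000, SKU-5009 ≈ 1200; 2000/1200 ≈ 1.67.

≈ 1.67×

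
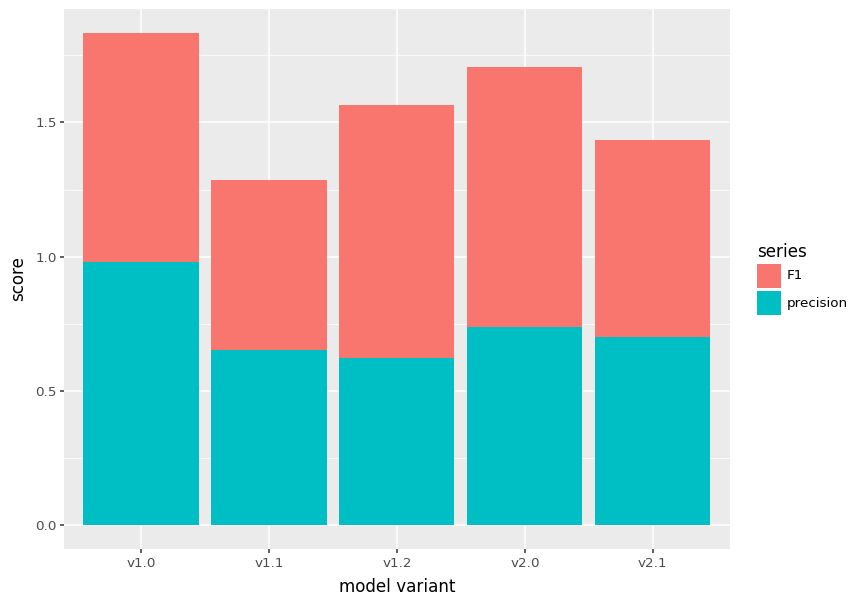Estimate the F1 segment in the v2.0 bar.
F1 top ≈ 1.8, bottom ≈ 0.8; segment ≈ 1.0.

≈ 1.0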